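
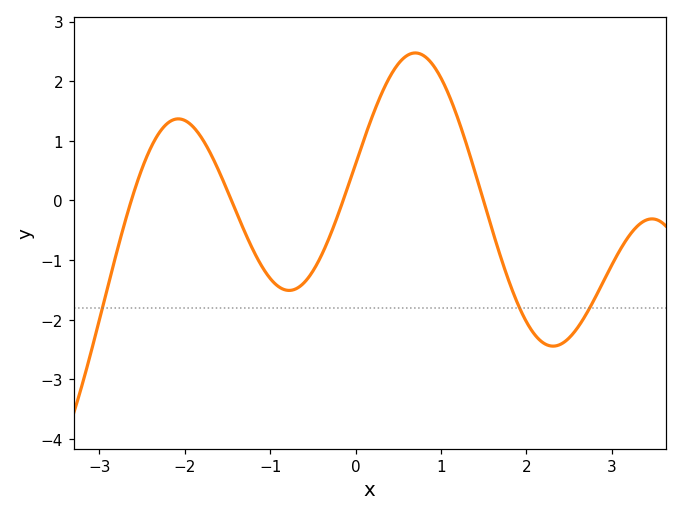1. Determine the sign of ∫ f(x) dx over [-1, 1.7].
positive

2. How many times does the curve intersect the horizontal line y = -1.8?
3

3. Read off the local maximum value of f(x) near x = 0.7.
2.47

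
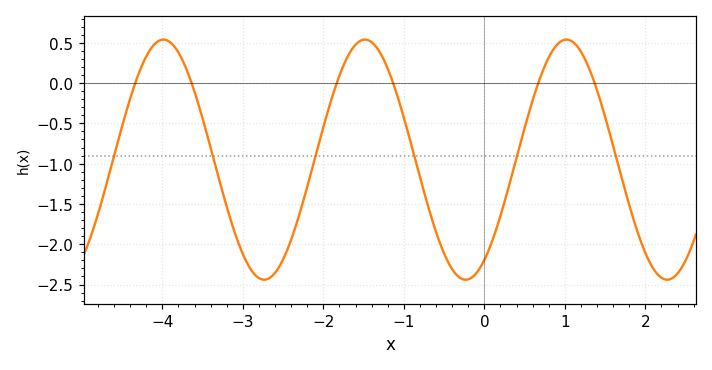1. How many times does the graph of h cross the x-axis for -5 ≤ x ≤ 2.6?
6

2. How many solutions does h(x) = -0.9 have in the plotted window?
6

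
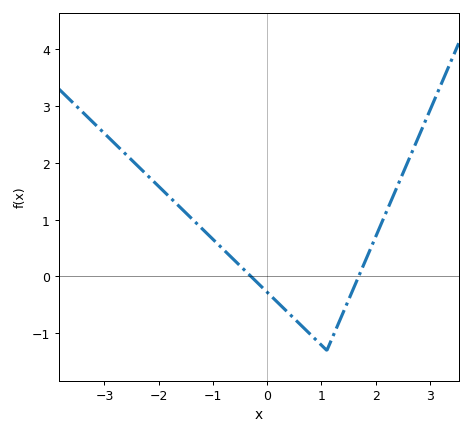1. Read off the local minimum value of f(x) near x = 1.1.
-1.3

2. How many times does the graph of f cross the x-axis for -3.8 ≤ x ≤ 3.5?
2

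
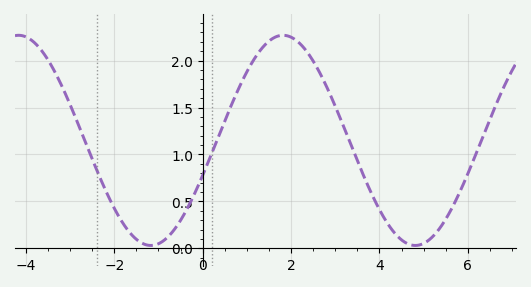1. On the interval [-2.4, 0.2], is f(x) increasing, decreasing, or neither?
neither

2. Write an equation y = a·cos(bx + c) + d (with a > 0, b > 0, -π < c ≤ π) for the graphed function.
y = 1.12cos(1.1x - 1.9) + 1.15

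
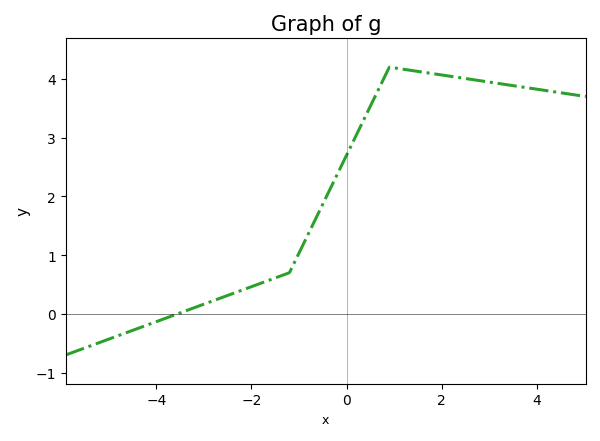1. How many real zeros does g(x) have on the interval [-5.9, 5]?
1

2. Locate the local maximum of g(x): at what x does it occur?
1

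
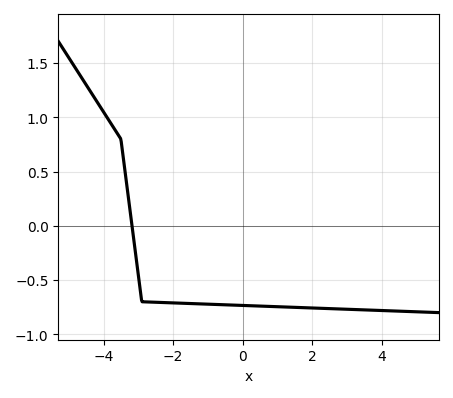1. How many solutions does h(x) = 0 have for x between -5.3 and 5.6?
1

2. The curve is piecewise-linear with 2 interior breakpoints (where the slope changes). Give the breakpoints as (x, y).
(-3.5, 0.8); (-2.9, -0.7)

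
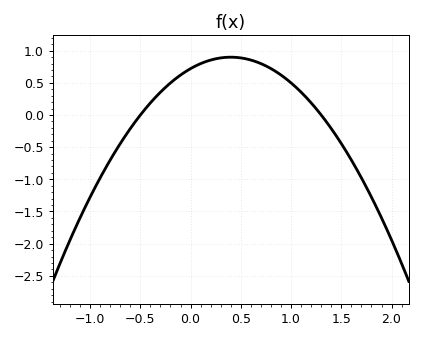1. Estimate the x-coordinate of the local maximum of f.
0.4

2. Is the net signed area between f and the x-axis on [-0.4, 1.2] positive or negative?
positive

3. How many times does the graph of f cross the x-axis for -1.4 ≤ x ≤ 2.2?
2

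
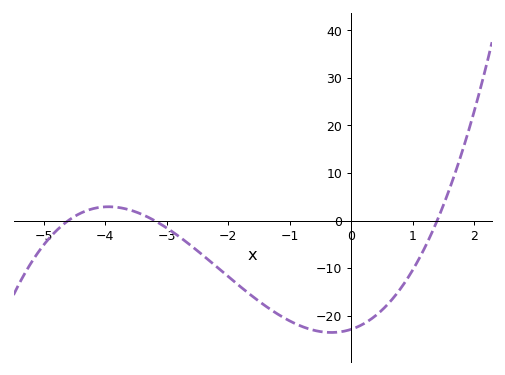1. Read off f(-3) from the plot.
-1.56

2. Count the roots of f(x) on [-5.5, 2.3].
3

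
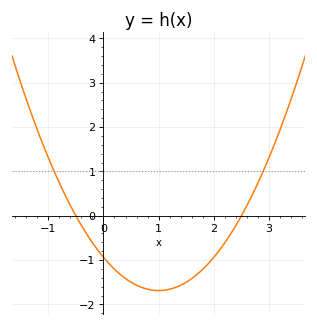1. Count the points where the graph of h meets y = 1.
2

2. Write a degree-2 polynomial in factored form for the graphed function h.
y = 0.75(x + 0.5)(x - 2.5)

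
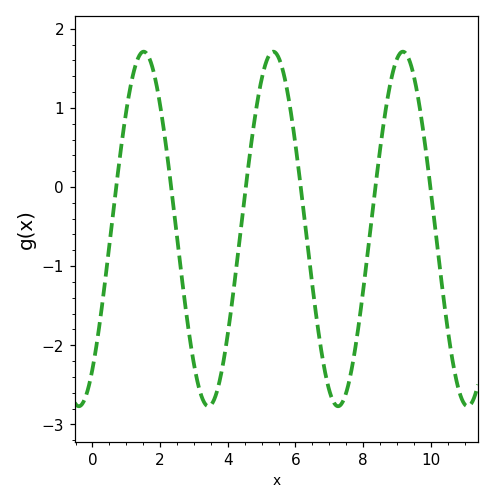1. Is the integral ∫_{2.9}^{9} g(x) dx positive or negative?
negative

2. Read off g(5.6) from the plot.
1.52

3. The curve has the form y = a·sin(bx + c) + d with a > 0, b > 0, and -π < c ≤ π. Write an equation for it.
y = 2.24sin(1.64x - 0.91) - 0.53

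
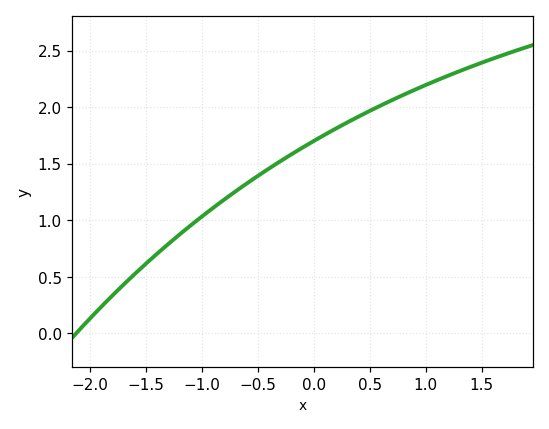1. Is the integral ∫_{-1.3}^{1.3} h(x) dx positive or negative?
positive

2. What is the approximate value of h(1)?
2.2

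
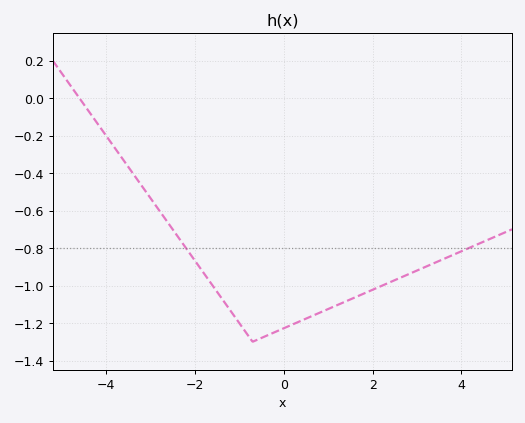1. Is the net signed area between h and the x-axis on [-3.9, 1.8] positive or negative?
negative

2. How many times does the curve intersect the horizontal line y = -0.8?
2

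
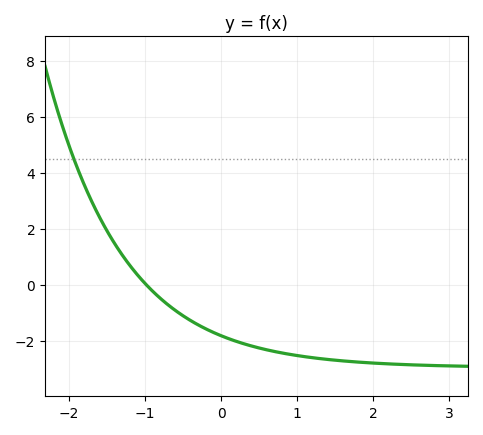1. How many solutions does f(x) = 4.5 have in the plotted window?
1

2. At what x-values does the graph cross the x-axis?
-0.984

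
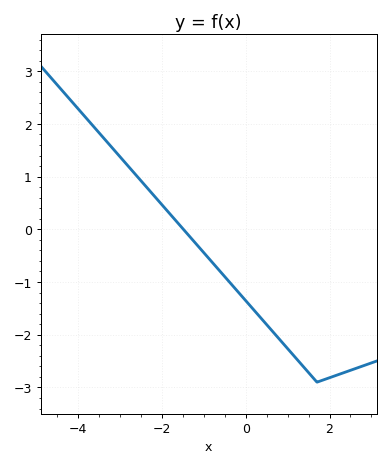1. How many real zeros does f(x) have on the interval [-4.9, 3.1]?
1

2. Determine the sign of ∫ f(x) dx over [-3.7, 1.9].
negative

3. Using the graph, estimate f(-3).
1.4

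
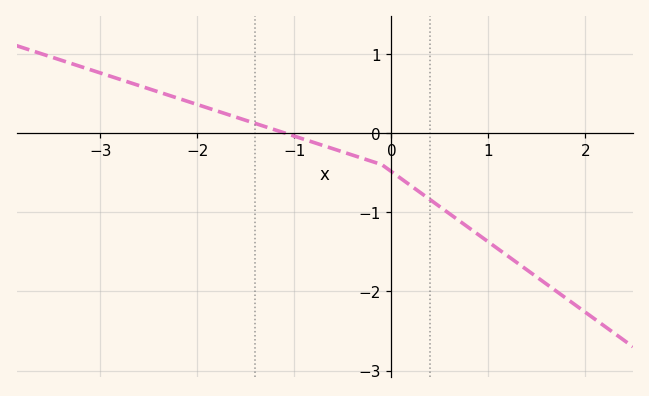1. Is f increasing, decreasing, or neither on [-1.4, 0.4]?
decreasing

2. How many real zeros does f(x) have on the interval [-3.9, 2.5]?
1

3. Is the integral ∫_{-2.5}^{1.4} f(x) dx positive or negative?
negative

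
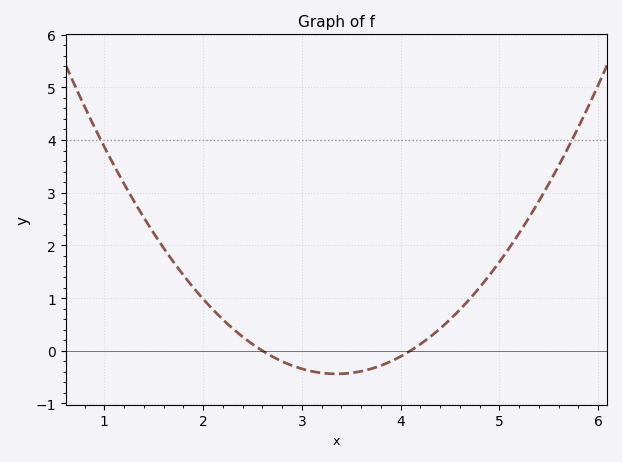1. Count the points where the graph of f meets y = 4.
2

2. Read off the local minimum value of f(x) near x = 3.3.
-0.4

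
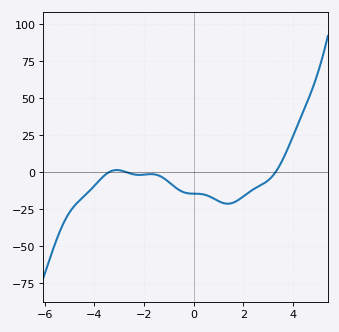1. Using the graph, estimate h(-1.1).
-5.24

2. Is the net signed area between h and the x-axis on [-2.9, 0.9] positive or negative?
negative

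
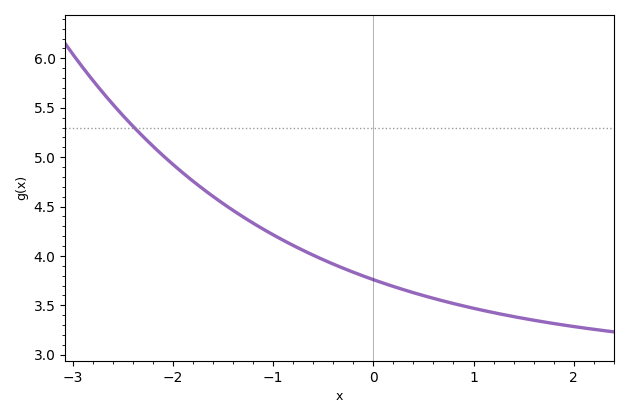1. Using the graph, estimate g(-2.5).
5.4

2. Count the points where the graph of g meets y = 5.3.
1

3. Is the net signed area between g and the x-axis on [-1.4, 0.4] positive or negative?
positive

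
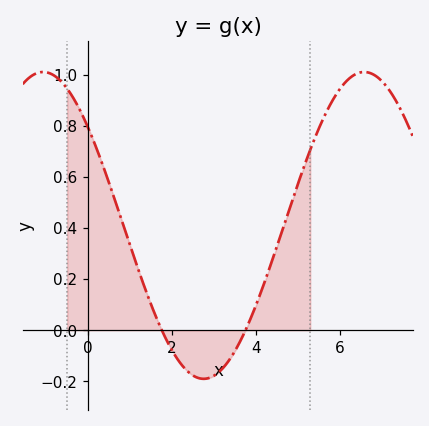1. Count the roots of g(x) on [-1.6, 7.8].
2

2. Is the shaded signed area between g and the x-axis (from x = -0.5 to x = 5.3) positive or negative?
positive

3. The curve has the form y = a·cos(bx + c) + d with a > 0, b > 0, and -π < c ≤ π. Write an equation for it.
y = 0.6cos(0.82x + 0.882) + 0.41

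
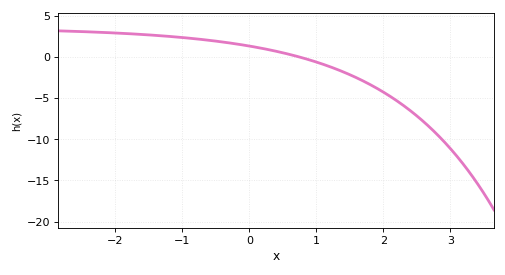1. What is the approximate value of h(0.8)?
0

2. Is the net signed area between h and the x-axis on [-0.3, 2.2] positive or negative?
negative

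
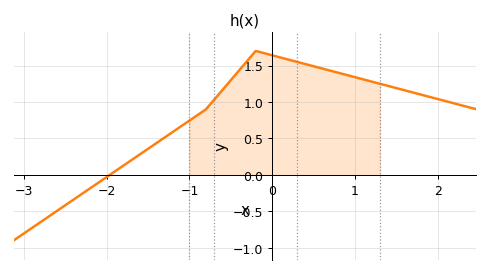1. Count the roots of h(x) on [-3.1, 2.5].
1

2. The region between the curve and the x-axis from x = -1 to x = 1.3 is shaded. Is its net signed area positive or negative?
positive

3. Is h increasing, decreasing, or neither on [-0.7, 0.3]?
neither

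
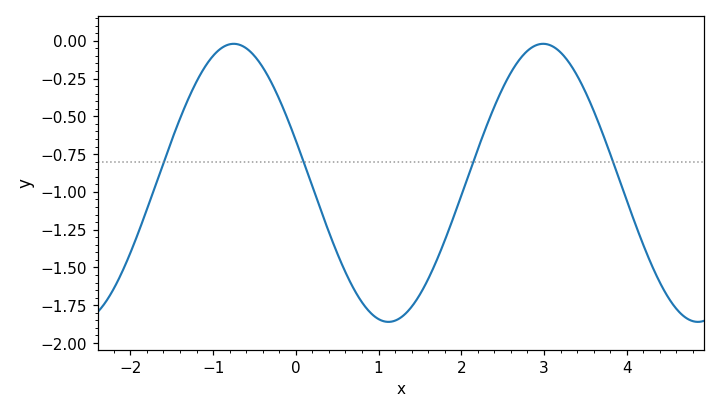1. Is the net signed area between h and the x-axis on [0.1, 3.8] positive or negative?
negative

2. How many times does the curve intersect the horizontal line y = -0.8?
4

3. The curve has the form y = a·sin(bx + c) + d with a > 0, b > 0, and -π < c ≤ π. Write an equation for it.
y = 0.92sin(1.7x + 2.8) - 0.94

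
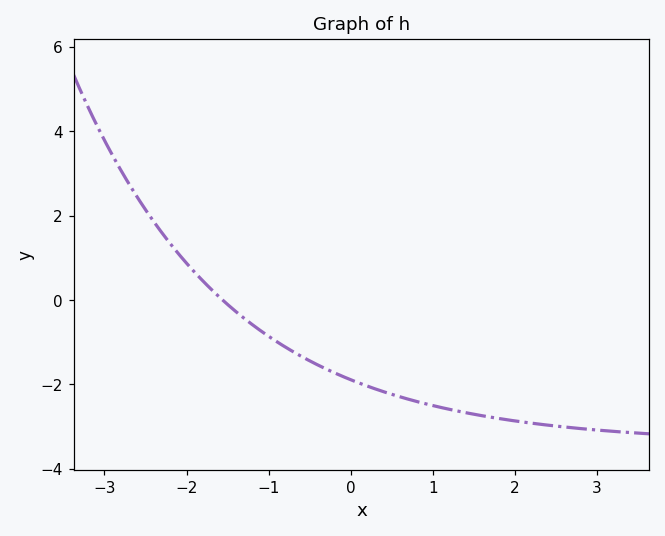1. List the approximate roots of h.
-1.56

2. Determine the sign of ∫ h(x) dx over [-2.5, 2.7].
negative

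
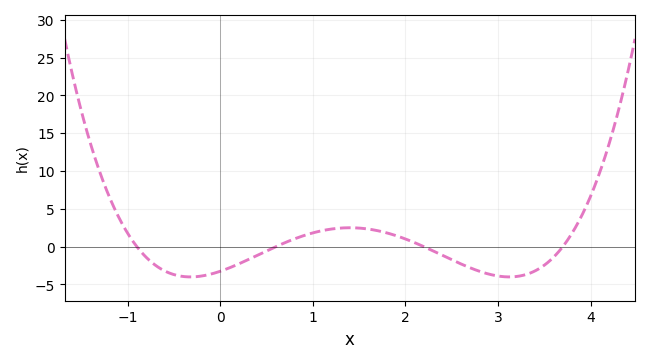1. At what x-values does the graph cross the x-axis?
-0.9, 0.6, 2.2, 3.7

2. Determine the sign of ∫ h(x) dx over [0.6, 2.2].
positive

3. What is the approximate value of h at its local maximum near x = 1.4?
2.51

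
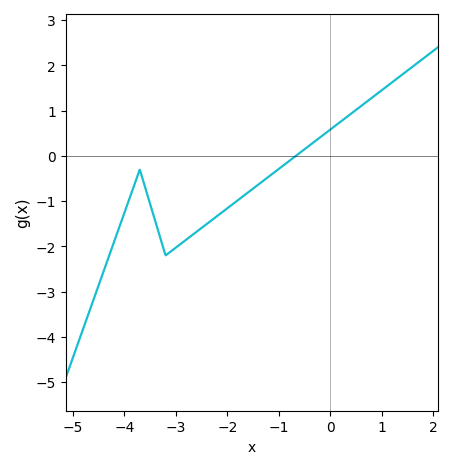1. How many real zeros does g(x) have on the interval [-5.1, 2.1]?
1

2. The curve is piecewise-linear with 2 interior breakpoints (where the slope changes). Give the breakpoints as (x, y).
(-3.7, -0.3); (-3.2, -2.2)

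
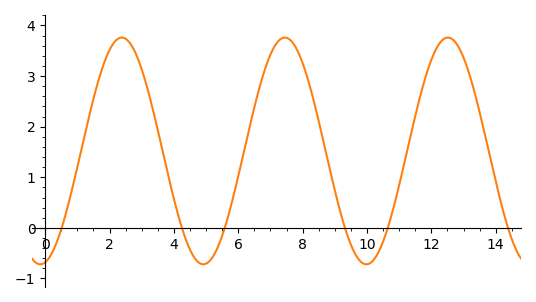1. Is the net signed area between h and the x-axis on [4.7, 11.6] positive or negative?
positive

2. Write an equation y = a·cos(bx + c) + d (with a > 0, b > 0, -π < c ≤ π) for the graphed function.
y = 2.24cos(1.24x - 2.95) + 1.52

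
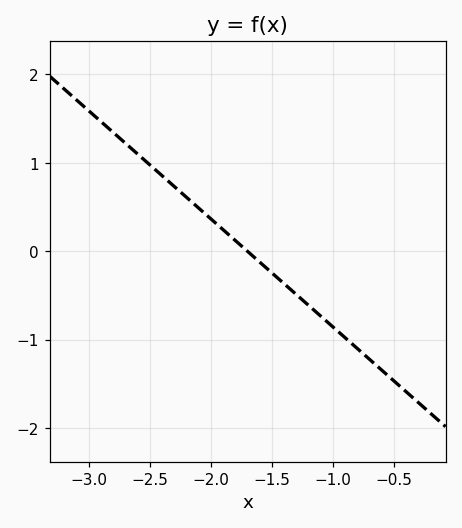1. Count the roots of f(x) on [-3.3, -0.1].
1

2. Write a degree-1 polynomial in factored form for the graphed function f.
y = -1.22(x + 1.7)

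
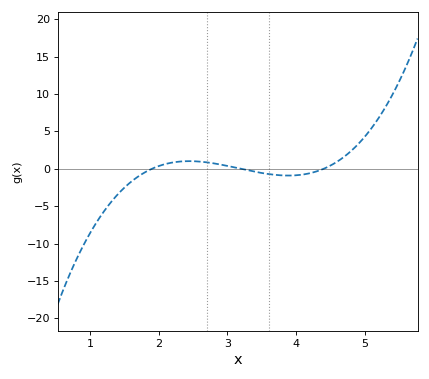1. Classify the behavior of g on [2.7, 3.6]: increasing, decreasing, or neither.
decreasing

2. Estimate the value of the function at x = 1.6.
-1.5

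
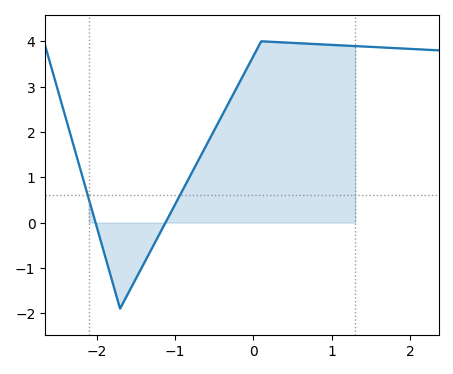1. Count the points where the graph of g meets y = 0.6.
2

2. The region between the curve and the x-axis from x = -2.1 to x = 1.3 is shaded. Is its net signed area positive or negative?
positive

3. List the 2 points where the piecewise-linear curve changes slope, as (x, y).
(-1.7, -1.9); (0.1, 4)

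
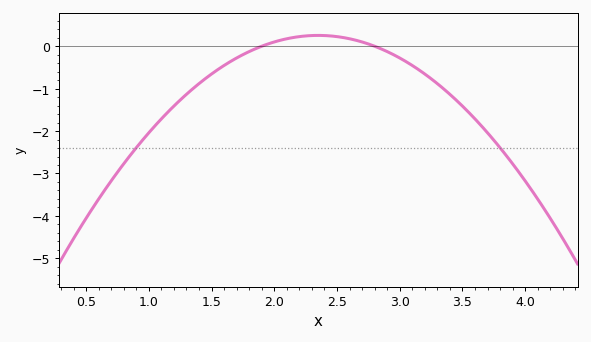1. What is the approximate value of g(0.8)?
-2.77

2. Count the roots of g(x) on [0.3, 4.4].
2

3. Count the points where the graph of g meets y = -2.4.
2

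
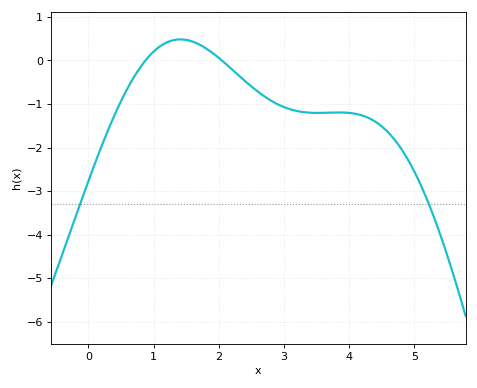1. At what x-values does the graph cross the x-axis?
0.9, 2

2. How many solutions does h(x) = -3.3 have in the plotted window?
2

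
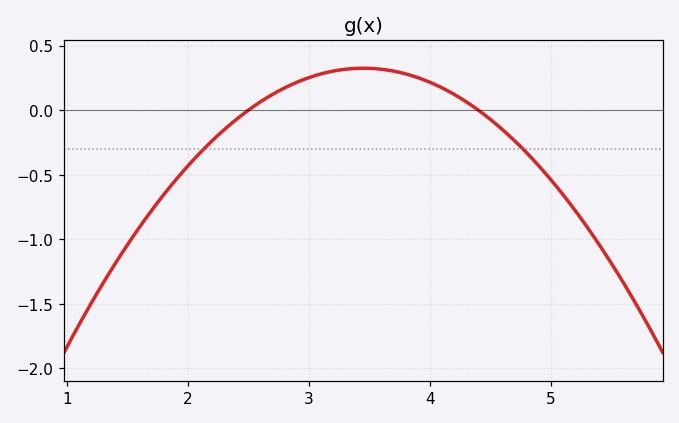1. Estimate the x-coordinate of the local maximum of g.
3.4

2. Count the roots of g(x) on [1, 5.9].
2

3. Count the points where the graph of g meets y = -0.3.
2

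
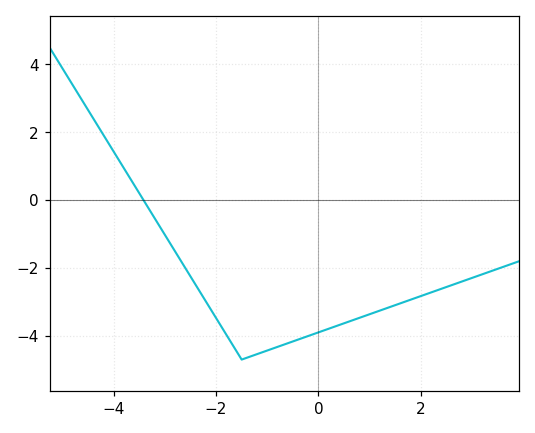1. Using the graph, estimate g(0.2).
-3.8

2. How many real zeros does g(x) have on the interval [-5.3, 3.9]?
1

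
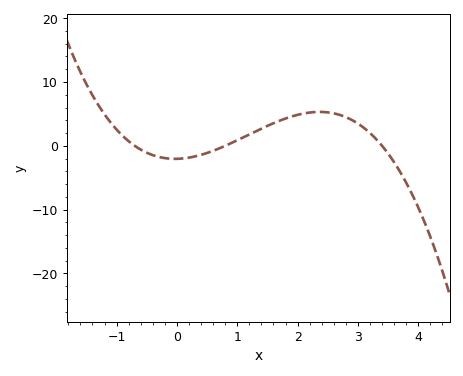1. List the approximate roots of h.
-0.7, 0.8, 3.4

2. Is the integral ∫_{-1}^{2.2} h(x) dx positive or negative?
positive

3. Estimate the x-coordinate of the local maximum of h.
2.4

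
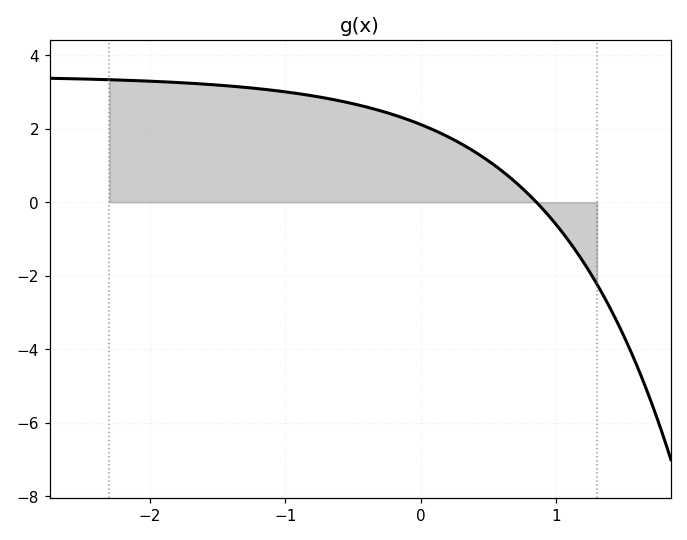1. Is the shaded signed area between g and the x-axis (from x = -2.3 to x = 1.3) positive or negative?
positive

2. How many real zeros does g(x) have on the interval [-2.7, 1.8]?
1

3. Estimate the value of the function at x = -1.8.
3.25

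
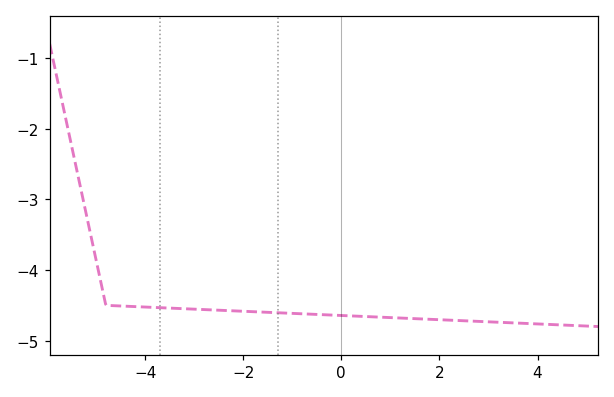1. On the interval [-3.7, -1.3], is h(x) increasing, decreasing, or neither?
decreasing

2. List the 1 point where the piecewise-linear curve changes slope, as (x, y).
(-4.8, -4.5)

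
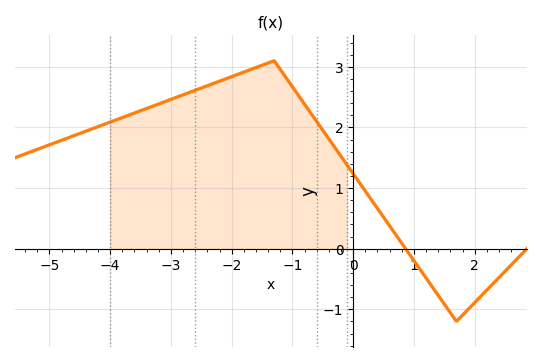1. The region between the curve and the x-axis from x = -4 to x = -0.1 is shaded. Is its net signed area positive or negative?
positive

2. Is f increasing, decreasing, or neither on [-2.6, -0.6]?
neither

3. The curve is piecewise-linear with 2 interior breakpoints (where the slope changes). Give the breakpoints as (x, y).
(-1.3, 3.1); (1.7, -1.2)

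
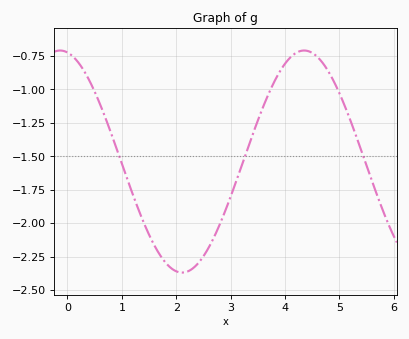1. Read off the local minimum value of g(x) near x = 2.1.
-2.36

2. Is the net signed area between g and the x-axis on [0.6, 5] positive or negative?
negative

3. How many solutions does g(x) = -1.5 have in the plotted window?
3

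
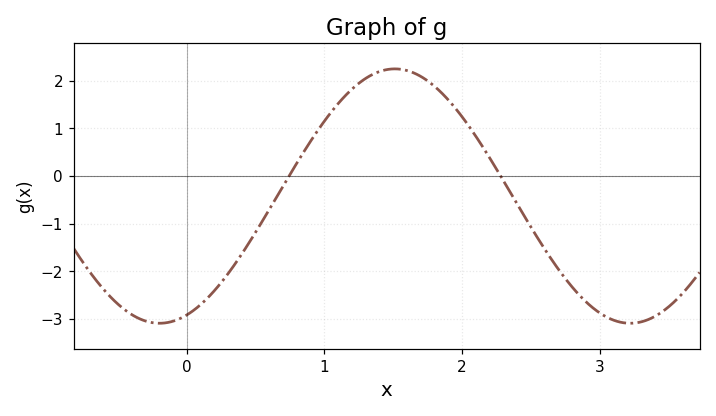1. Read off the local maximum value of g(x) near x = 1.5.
2.25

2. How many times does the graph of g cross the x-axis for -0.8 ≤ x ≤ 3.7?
2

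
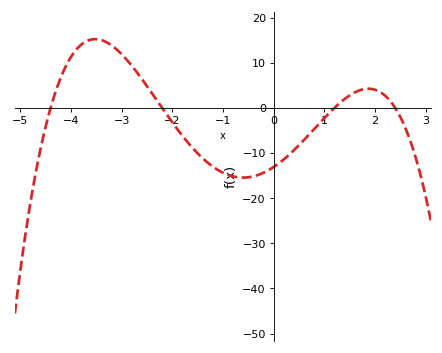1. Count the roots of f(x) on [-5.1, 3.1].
4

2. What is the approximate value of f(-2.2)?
0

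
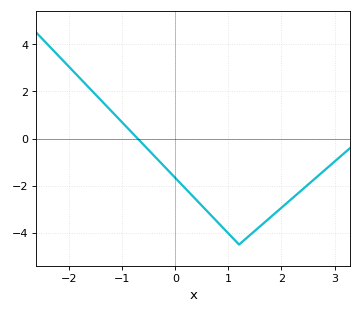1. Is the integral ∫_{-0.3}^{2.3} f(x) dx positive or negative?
negative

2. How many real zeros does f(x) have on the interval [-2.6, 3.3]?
1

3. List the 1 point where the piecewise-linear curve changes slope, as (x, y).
(1.2, -4.5)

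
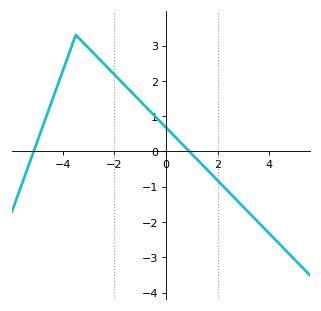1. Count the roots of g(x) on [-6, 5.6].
2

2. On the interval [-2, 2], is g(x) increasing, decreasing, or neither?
decreasing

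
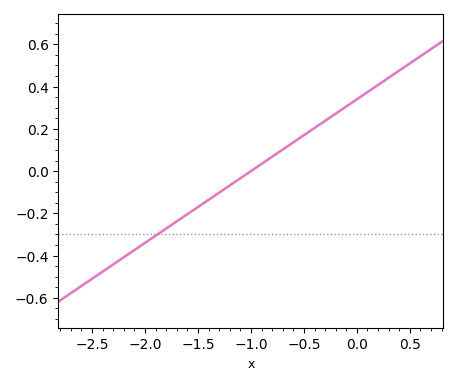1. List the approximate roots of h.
-1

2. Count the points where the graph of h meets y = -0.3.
1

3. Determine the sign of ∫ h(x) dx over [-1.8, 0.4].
positive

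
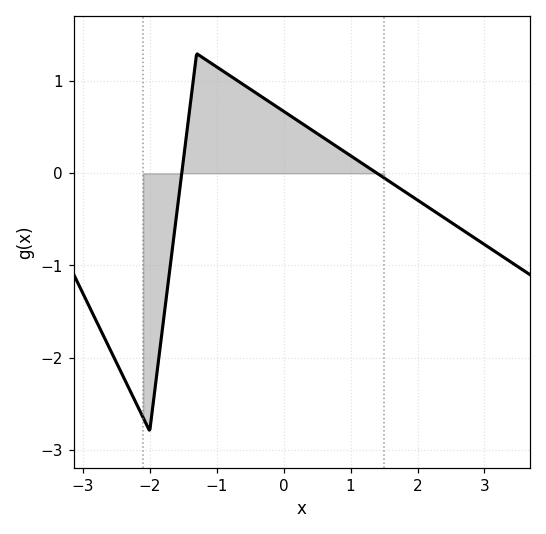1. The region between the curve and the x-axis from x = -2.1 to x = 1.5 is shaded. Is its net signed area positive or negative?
positive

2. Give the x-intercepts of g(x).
-1.52, 1.4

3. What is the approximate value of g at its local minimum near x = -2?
-2.8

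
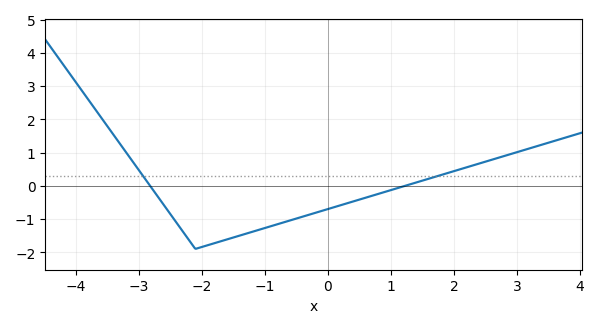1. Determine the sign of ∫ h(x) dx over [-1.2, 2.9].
negative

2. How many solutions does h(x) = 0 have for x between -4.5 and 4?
2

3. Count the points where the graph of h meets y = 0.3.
2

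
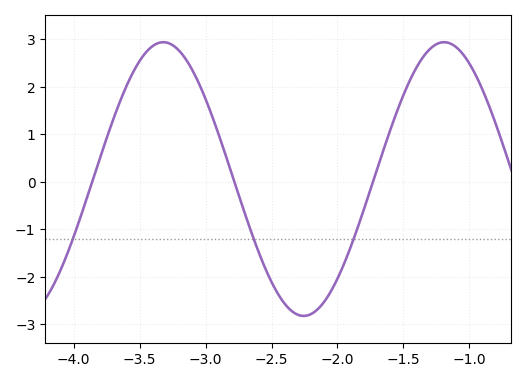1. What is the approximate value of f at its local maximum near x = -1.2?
2.94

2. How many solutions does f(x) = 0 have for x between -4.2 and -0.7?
3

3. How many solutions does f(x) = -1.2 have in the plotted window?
3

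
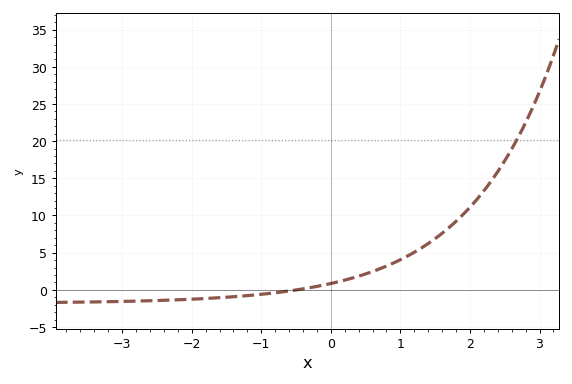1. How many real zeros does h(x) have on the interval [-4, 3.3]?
1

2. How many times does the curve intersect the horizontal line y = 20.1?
1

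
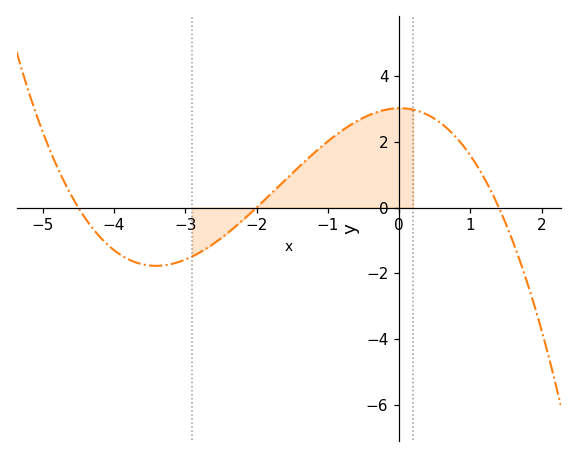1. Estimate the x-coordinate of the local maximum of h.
0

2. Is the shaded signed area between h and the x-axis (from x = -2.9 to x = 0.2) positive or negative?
positive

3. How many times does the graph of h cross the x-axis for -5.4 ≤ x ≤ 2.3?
3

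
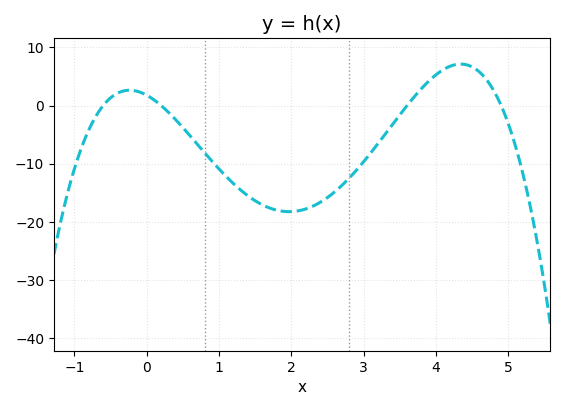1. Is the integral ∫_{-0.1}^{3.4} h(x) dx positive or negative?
negative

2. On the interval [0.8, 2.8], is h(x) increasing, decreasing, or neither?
neither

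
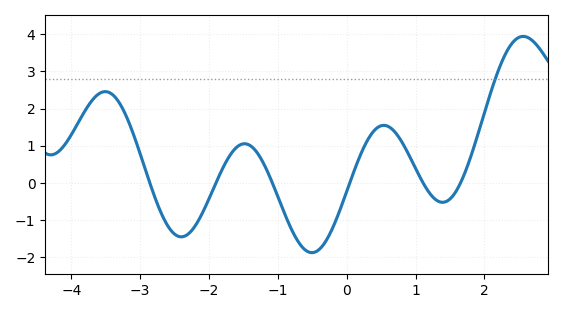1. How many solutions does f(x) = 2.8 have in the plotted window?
1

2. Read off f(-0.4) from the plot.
-1.8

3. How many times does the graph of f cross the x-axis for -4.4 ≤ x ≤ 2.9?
6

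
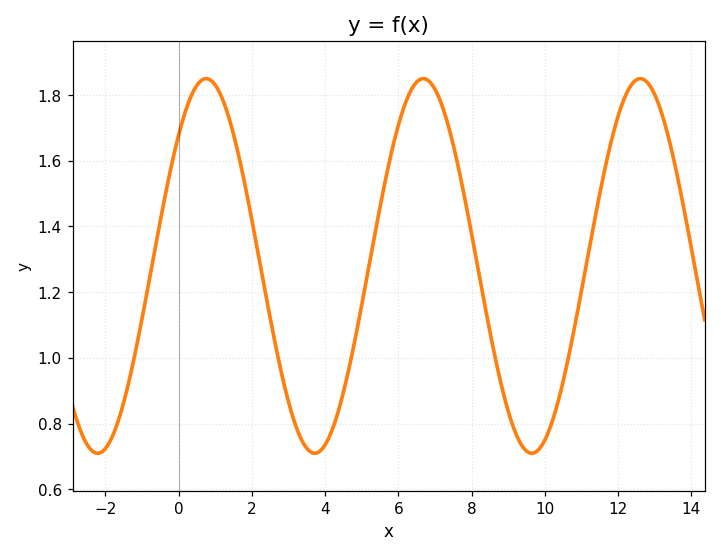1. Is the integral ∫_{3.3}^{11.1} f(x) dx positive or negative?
positive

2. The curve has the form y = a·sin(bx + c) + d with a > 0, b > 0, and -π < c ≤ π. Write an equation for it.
y = 0.57sin(1.06x + 0.772) + 1.28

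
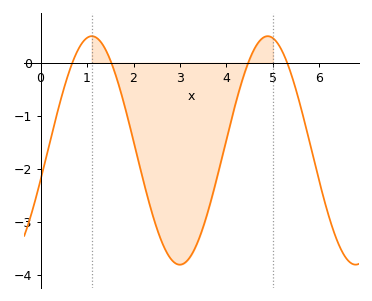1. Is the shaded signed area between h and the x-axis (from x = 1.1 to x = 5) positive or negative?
negative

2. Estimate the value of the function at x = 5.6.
-0.8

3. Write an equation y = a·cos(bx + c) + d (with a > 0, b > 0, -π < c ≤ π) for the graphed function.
y = 2.15cos(1.7x - 1.8) - 1.65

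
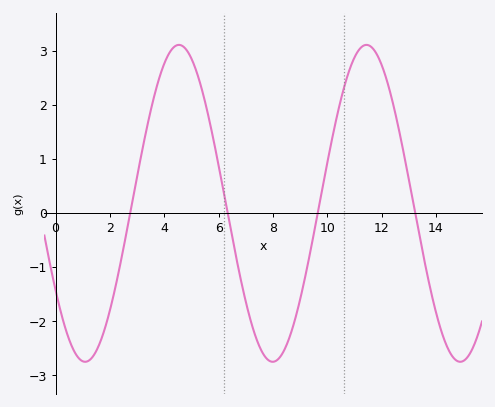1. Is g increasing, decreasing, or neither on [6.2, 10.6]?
neither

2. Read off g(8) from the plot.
-2.75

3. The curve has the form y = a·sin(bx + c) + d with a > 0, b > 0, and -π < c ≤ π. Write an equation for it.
y = 2.93sin(0.91x - 2.56) + 0.18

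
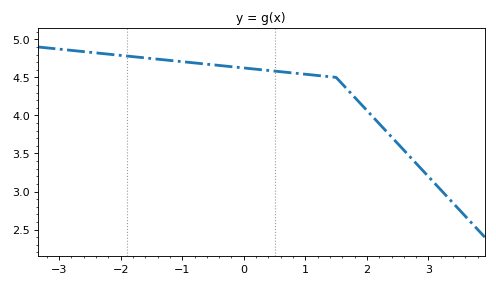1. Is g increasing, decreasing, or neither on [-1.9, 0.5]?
decreasing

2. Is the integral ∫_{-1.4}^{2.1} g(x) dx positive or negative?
positive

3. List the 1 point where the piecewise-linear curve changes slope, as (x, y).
(1.5, 4.5)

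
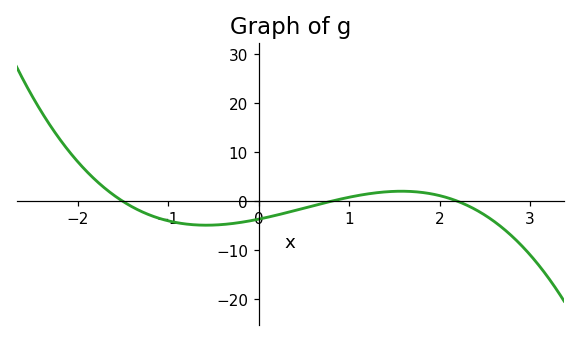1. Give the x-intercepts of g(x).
-1.5, 0.8, 2.2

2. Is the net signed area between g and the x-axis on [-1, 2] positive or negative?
negative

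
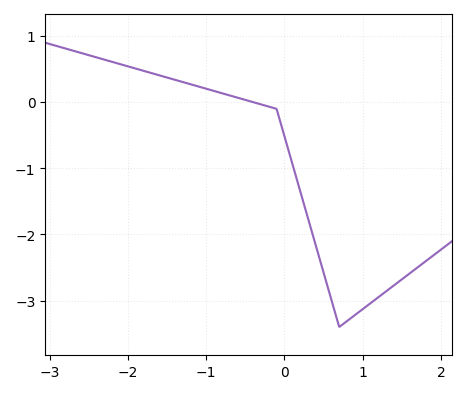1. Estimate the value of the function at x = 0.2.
-1.3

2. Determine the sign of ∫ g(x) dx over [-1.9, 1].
negative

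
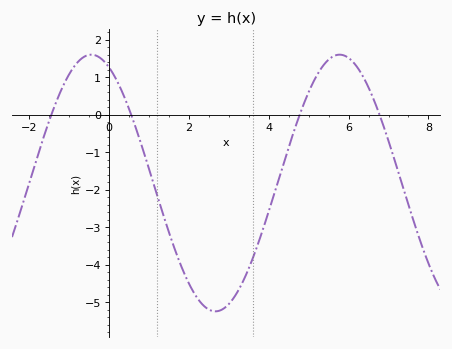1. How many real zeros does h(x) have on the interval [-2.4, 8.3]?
4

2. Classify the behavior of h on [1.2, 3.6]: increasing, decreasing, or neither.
neither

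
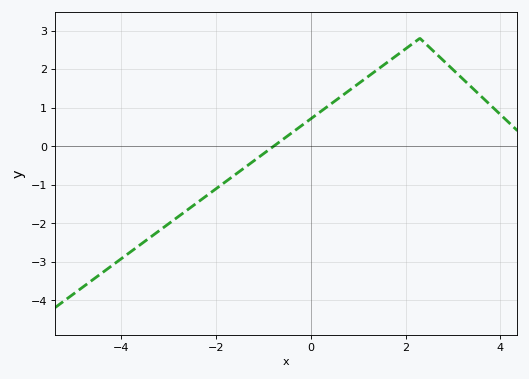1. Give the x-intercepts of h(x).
-0.781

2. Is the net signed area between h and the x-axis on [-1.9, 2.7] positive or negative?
positive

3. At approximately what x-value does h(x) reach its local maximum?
2.3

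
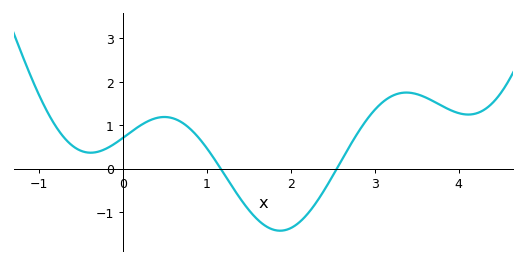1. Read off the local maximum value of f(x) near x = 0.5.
1.19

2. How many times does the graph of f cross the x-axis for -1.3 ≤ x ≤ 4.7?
2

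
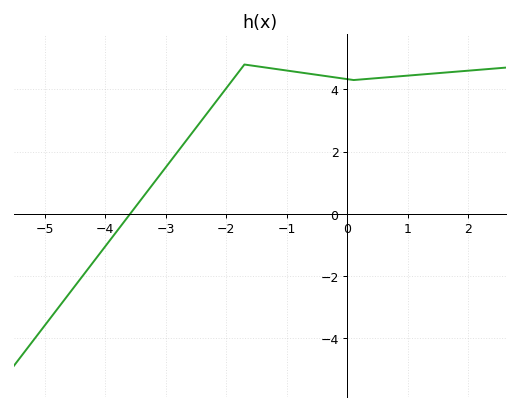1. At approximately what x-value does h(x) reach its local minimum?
0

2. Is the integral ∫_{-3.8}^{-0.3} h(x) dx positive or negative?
positive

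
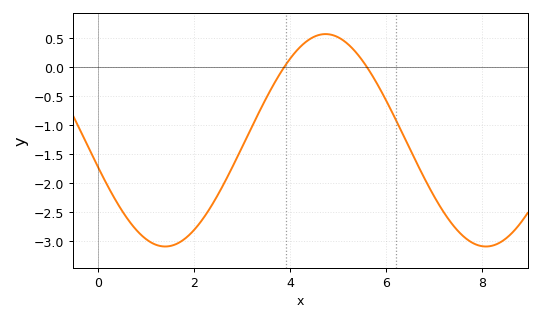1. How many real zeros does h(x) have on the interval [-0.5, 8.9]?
2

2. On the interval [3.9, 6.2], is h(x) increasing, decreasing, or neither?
neither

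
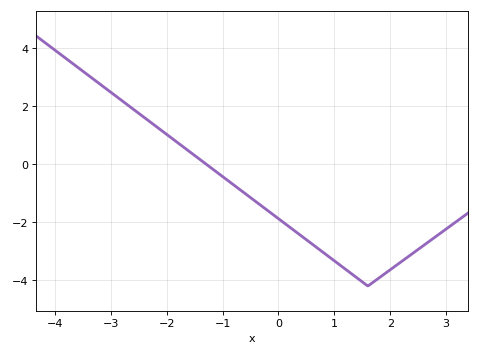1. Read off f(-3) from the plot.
2.4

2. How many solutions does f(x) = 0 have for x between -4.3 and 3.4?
1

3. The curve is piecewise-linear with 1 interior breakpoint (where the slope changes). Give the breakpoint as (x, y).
(1.6, -4.2)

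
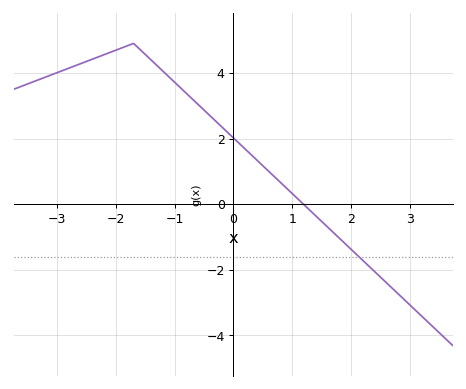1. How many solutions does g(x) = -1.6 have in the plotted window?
1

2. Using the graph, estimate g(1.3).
-0.186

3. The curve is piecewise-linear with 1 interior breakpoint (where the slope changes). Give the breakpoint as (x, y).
(-1.7, 4.9)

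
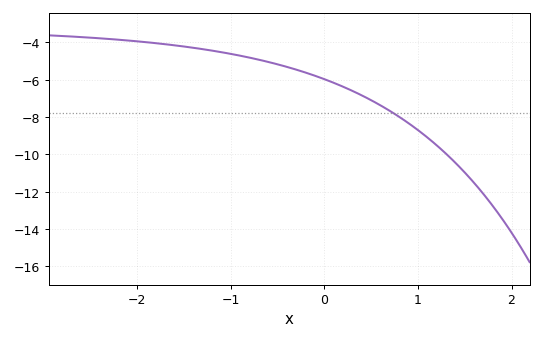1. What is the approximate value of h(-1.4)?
-4.2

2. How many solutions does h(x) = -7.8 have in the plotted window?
1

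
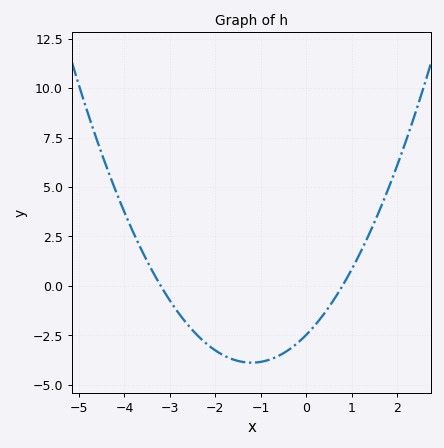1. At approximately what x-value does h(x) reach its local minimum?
-1.2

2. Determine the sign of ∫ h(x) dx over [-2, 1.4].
negative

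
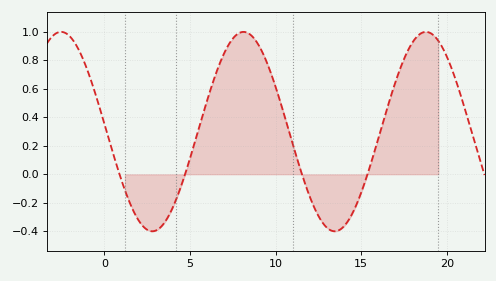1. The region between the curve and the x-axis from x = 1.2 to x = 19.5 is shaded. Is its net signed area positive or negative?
positive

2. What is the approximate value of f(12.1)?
-0.19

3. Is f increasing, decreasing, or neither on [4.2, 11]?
neither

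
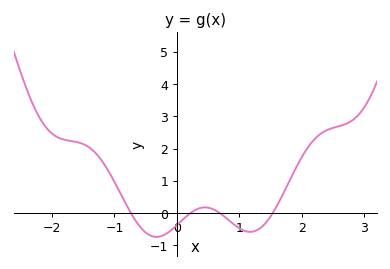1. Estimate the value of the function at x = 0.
-0.4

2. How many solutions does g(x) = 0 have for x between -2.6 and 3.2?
4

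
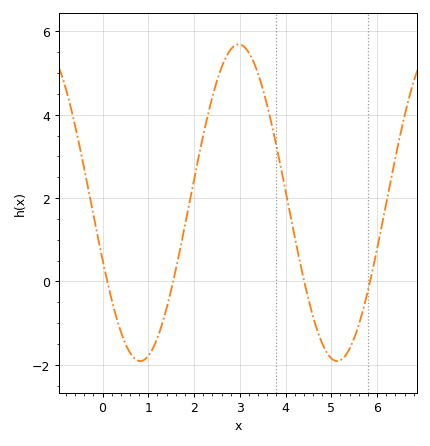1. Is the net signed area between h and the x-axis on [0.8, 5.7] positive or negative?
positive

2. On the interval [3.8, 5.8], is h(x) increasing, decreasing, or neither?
neither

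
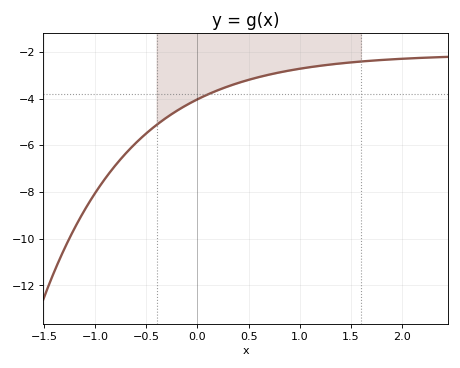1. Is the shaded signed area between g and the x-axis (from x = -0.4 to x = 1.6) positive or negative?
negative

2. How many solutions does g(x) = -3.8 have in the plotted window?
1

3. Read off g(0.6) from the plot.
-3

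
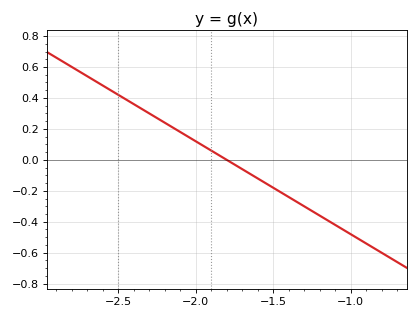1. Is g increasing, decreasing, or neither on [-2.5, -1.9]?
decreasing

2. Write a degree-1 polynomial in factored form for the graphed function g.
y = -0.6(x + 1.8)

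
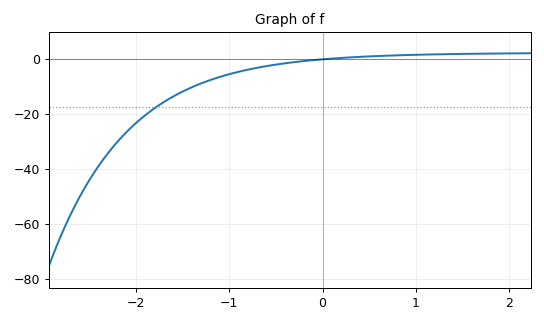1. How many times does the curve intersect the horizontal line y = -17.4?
1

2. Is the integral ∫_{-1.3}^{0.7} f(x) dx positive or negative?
negative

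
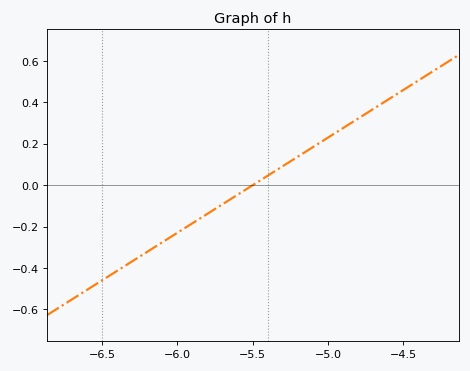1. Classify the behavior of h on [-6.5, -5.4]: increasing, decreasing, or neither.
increasing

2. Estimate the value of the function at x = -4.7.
0.368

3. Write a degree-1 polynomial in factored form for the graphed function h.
y = 0.46(x + 5.5)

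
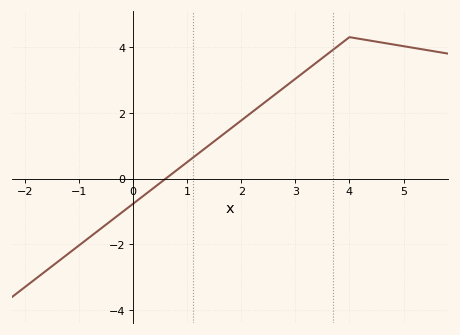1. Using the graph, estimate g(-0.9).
-2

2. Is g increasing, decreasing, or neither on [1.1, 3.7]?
increasing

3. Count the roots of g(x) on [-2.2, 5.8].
1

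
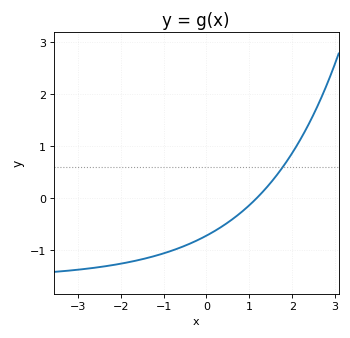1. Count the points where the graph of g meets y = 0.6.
1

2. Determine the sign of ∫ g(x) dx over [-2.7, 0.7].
negative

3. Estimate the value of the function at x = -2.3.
-1.31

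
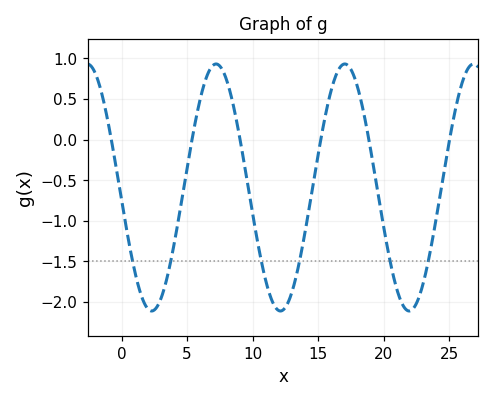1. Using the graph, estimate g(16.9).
0.95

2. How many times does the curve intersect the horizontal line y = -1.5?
6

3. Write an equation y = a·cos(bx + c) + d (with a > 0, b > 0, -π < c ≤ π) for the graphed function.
y = 1.52cos(0.64x + 1.7) - 0.59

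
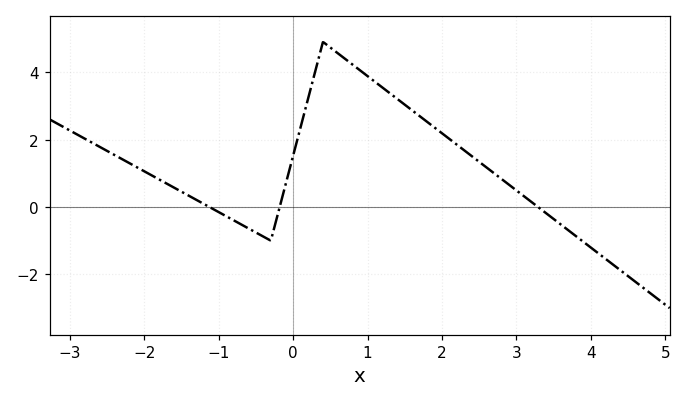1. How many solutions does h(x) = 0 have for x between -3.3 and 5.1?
3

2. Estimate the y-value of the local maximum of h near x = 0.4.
4.9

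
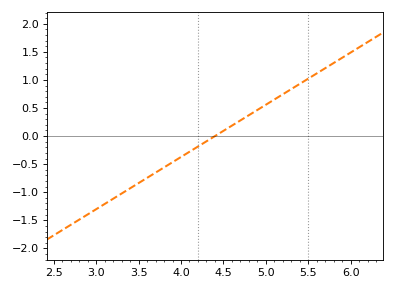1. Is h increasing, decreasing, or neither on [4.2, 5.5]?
increasing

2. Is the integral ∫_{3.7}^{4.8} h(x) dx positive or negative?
negative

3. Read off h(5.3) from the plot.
0.85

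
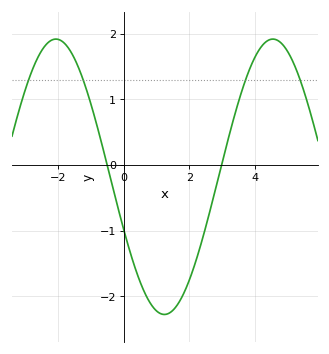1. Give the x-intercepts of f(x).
-0.503, 2.99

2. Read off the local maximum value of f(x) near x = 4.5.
1.92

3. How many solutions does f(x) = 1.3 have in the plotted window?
4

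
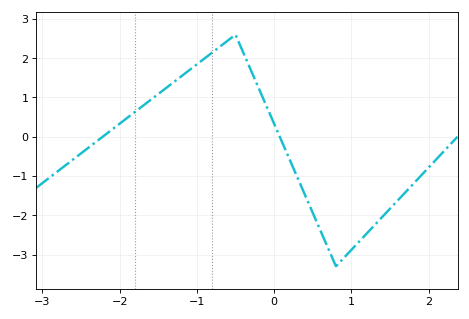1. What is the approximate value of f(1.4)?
-2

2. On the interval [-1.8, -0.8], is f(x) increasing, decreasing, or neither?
increasing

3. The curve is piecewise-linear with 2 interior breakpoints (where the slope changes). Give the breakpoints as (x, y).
(-0.5, 2.6); (0.8, -3.3)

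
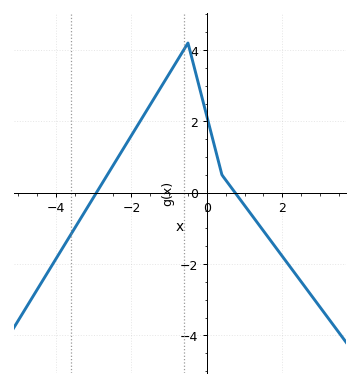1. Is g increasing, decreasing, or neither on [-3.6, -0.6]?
increasing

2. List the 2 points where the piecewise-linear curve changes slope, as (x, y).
(-0.5, 4.2); (0.4, 0.5)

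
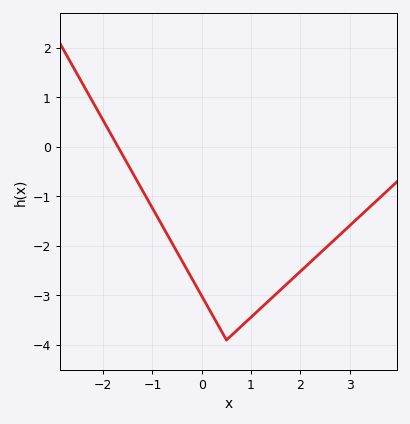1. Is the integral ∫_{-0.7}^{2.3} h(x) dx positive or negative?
negative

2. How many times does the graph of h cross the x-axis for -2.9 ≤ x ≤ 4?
1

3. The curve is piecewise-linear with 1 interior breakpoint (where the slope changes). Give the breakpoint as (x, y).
(0.5, -3.9)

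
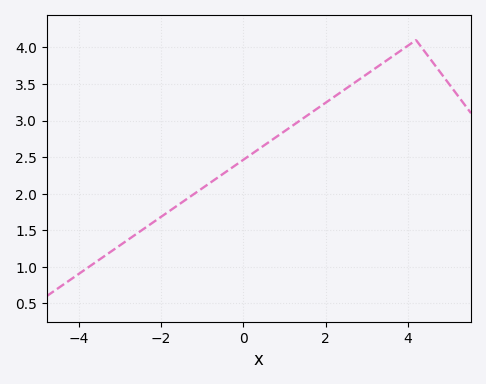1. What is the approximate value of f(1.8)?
3.15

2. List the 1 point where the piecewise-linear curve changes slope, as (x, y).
(4.2, 4.1)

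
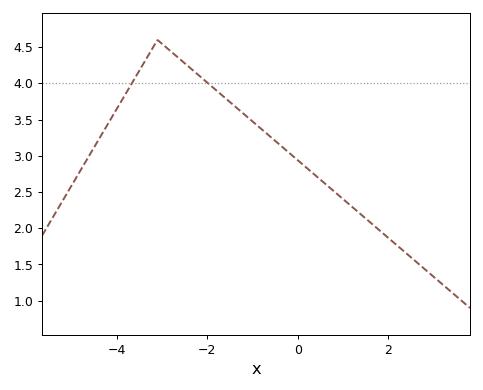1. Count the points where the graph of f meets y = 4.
2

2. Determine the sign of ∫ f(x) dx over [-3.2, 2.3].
positive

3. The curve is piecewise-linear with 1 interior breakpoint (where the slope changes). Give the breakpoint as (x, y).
(-3.1, 4.6)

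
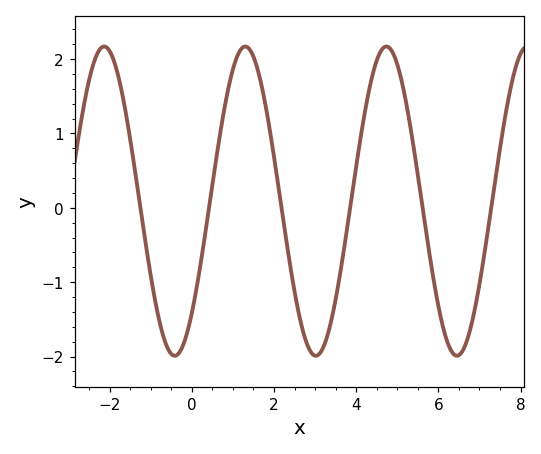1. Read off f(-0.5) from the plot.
-1.97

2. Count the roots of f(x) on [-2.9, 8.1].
6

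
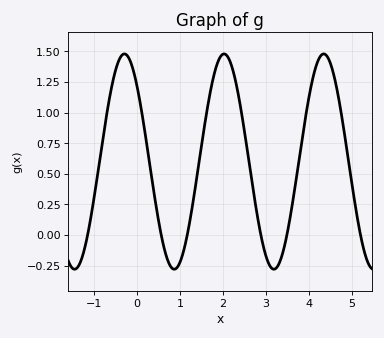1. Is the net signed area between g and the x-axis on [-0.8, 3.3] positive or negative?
positive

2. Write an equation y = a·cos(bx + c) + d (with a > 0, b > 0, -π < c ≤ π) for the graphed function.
y = 0.88cos(2.7x + 0.8) + 0.6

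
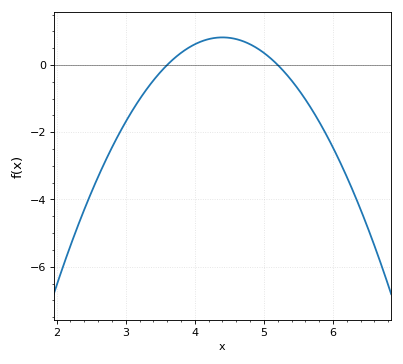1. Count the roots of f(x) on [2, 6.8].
2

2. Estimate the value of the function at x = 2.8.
-2.46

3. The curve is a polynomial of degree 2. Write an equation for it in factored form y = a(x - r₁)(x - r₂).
y = -1.28(x - 3.6)(x - 5.2)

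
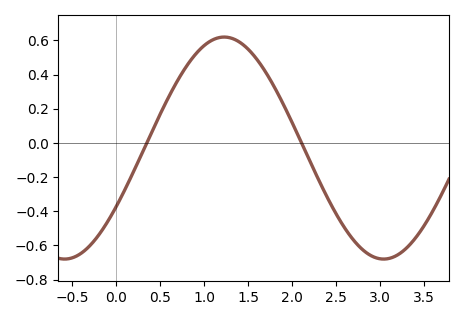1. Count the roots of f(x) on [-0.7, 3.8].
2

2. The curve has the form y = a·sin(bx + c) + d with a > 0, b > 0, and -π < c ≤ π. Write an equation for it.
y = 0.65sin(1.7x - 0.55) - 0.03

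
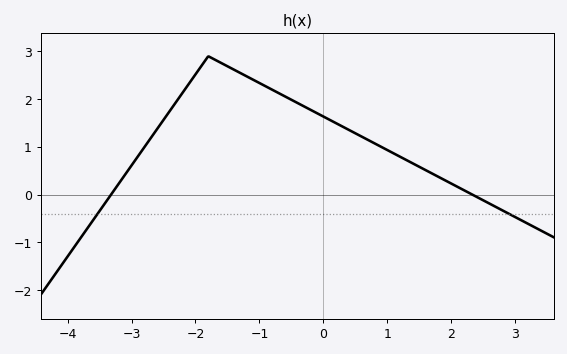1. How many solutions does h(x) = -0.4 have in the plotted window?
2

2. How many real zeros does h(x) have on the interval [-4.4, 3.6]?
2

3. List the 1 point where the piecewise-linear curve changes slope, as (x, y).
(-1.8, 2.9)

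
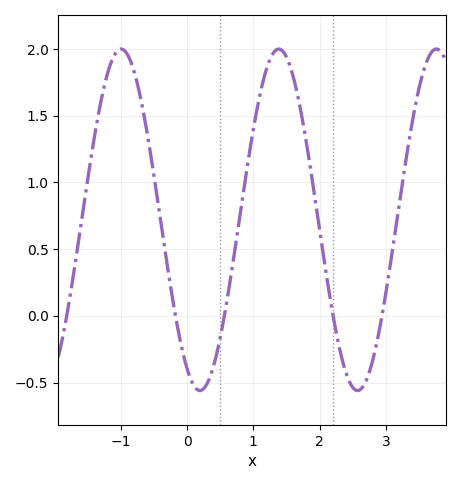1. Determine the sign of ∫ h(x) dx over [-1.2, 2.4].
positive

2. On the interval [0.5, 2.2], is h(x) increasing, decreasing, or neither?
neither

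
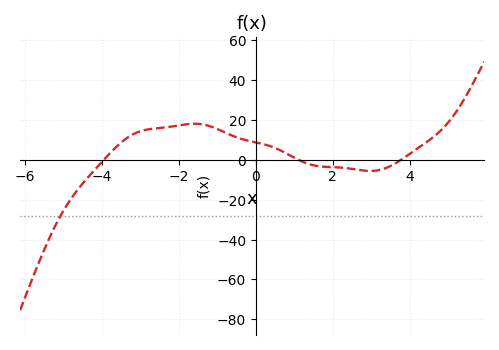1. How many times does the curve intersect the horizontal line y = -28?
1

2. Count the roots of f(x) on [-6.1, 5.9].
3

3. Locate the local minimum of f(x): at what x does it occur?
2.98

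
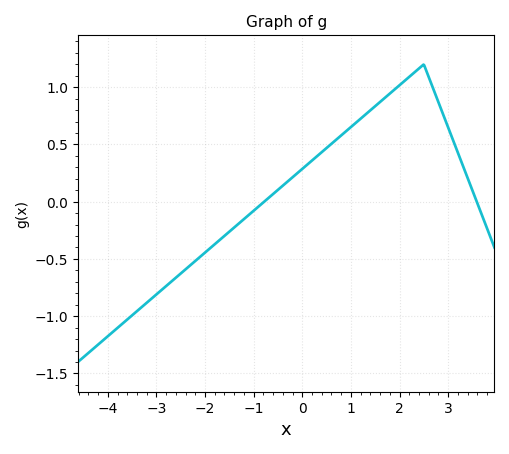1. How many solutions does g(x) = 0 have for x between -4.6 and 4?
2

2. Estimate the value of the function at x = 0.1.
0.3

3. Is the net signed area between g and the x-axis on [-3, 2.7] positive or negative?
positive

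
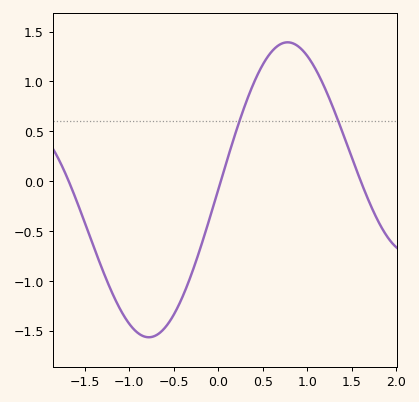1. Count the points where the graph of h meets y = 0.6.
2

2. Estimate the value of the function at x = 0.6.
1.3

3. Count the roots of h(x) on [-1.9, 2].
3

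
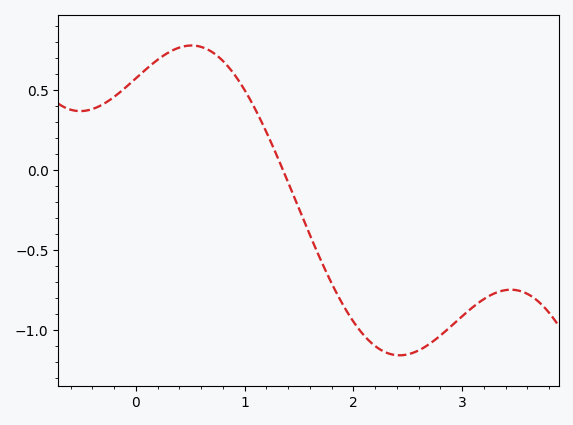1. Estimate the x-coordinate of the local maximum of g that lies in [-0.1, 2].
0.511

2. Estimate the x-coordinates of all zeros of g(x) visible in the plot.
1.35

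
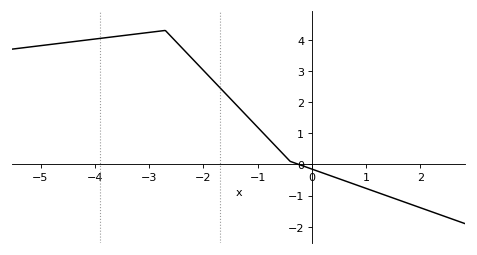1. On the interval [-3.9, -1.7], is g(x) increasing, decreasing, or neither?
neither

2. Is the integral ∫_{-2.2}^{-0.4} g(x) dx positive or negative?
positive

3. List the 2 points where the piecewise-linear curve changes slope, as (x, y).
(-2.7, 4.3); (-0.4, 0.1)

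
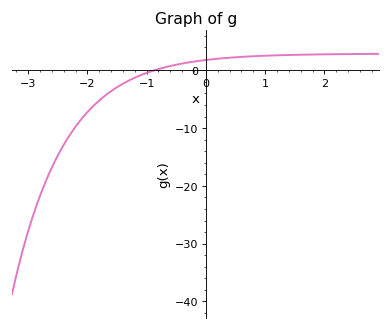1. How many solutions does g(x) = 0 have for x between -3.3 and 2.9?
1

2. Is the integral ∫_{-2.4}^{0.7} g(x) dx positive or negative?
negative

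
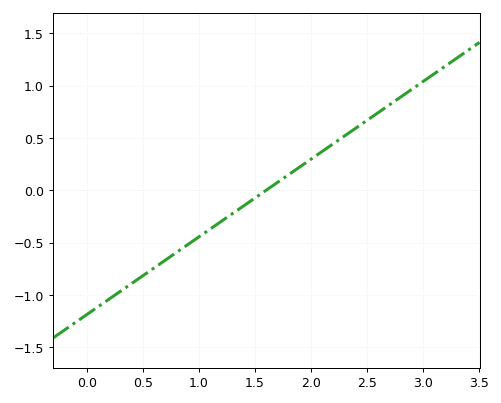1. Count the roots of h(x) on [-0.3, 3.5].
1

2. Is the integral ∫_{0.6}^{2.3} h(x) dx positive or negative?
negative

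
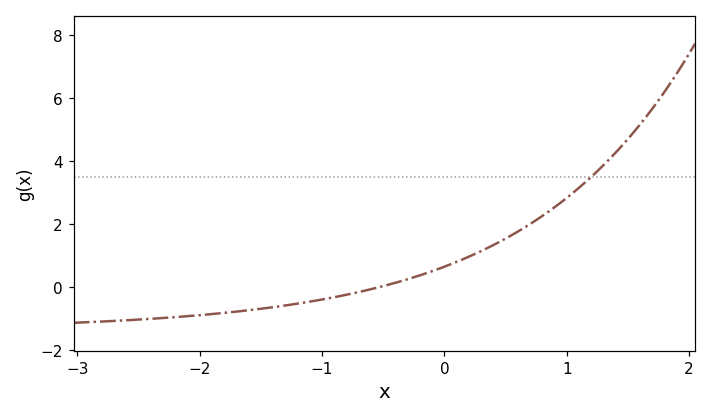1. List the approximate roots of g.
-0.5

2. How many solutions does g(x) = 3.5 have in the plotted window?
1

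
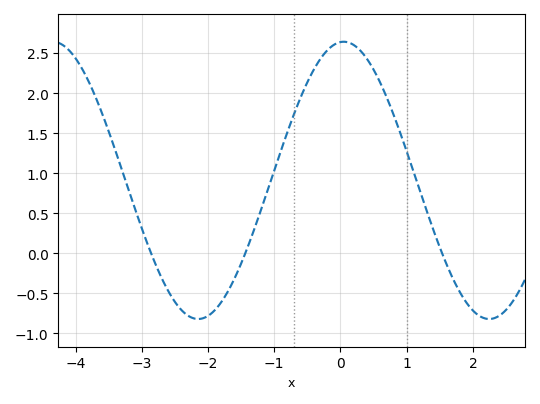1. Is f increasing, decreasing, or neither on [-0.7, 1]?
neither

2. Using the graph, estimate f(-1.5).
-0.15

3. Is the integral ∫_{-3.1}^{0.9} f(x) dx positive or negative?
positive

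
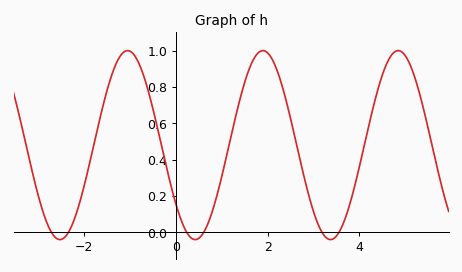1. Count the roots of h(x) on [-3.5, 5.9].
6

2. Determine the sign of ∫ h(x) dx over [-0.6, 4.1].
positive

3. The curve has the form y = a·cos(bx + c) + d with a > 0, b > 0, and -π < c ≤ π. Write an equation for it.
y = 0.52cos(2.1x + 2.2) + 0.48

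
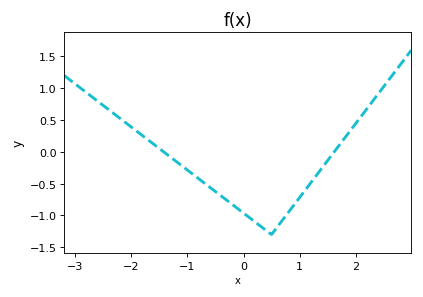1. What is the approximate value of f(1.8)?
0.2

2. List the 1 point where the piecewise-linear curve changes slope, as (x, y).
(0.5, -1.3)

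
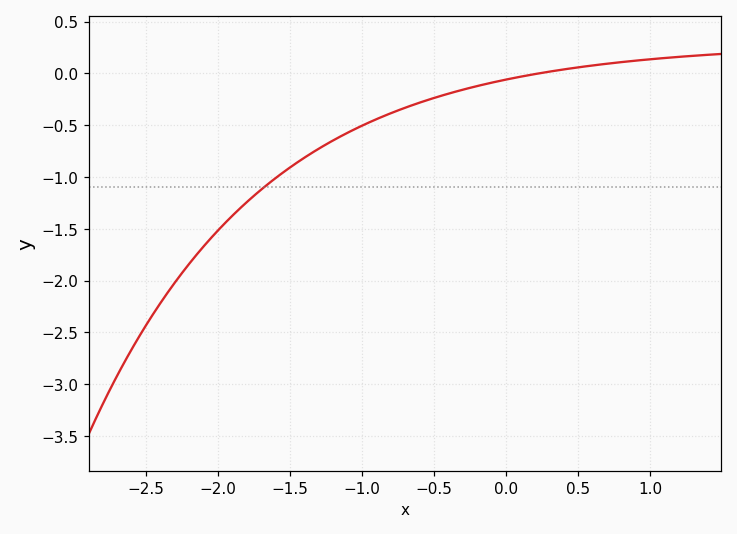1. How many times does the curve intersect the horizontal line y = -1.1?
1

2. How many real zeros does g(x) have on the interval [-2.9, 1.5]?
1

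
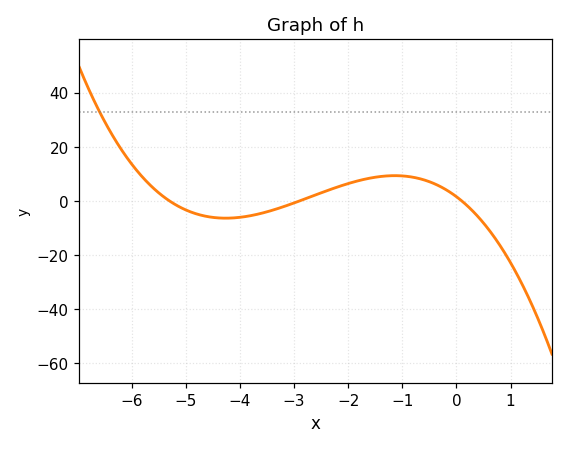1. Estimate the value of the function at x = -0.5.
7.12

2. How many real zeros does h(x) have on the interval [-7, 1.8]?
3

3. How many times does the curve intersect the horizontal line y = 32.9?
1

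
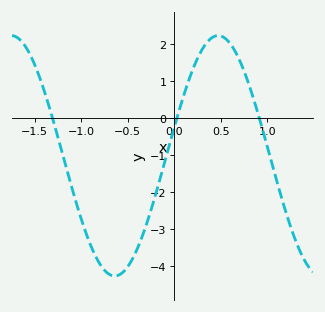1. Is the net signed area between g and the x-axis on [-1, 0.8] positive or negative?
negative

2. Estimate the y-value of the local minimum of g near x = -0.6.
-4.3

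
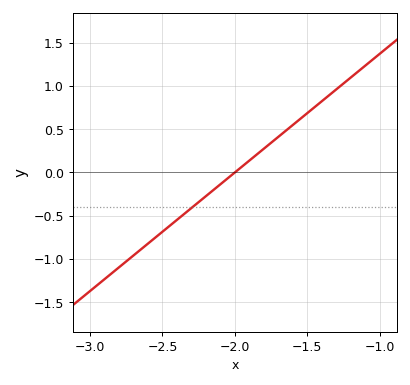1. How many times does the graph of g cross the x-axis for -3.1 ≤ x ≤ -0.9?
1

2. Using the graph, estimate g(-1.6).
0.548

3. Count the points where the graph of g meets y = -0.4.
1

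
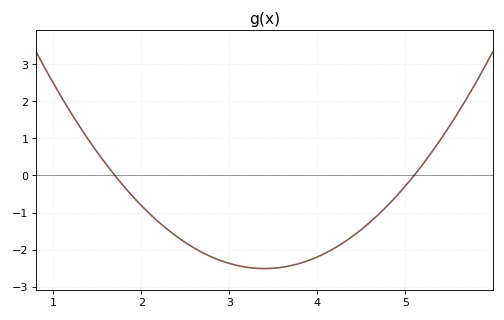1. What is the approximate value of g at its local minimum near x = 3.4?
-2.5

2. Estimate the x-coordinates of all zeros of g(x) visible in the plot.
1.7, 5.1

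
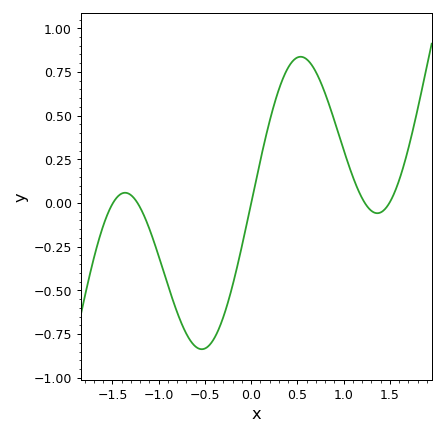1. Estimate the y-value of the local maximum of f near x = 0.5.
0.84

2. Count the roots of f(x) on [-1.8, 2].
5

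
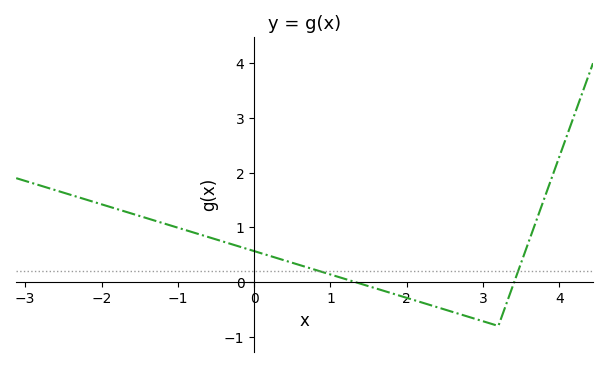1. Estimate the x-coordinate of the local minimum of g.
3.2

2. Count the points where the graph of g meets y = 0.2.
2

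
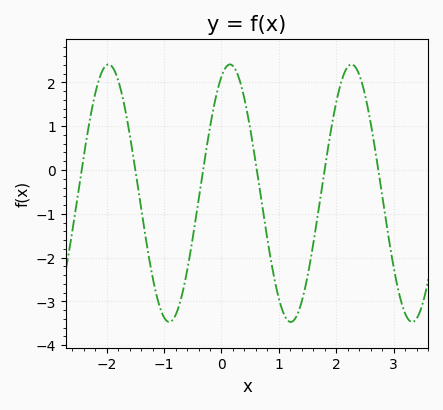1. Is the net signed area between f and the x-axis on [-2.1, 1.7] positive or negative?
negative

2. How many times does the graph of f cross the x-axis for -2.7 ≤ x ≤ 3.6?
6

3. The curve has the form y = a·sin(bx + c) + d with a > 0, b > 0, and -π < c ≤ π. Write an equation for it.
y = 2.94sin(3x + 1.1) - 0.53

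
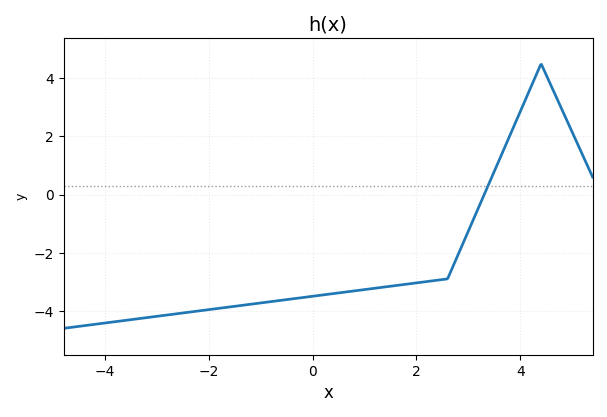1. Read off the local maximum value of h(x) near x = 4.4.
4.5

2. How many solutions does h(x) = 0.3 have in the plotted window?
1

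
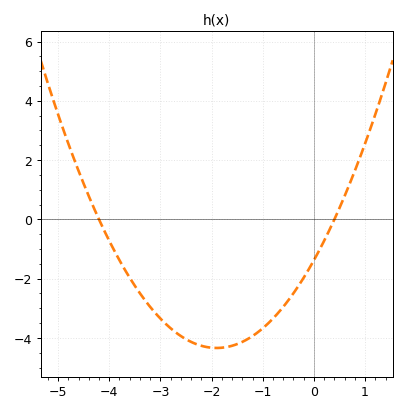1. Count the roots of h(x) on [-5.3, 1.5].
2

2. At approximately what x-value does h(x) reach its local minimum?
-1.9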